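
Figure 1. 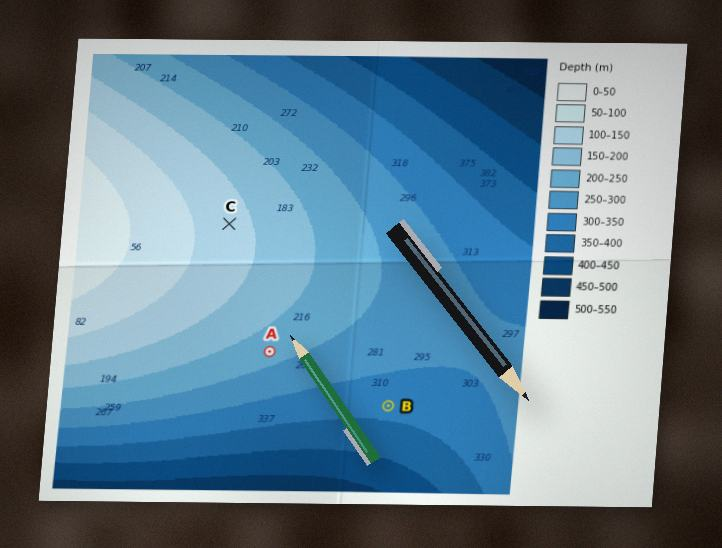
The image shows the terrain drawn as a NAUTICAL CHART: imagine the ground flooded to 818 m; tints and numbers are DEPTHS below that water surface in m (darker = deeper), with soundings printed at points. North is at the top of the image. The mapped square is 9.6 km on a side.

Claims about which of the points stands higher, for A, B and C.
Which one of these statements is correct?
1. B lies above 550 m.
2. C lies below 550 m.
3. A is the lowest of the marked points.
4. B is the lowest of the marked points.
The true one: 4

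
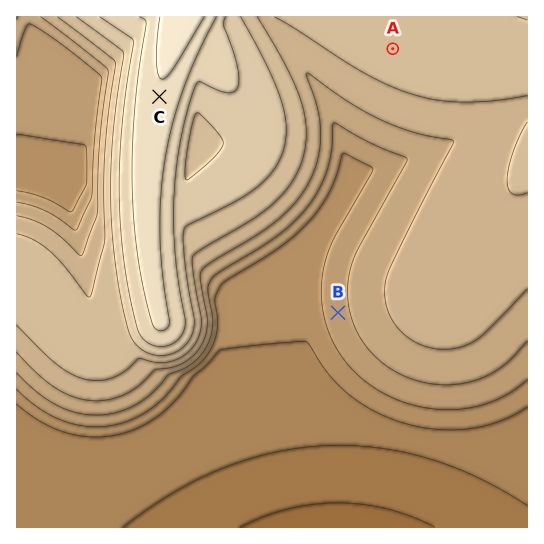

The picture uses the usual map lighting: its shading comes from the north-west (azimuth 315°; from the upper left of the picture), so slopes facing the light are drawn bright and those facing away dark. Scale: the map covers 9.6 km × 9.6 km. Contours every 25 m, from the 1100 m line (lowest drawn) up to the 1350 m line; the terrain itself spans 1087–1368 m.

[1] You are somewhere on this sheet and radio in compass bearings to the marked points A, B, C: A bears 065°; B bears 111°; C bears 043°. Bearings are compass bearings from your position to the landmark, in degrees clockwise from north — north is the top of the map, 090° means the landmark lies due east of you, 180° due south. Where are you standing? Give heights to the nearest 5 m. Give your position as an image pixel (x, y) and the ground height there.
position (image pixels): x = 58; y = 205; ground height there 1175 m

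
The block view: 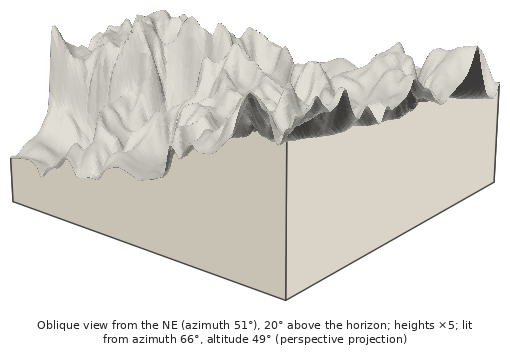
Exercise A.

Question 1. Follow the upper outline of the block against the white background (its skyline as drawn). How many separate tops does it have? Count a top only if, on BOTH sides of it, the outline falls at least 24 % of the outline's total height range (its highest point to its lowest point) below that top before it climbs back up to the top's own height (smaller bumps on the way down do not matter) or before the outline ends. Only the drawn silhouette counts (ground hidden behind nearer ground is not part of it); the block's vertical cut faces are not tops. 1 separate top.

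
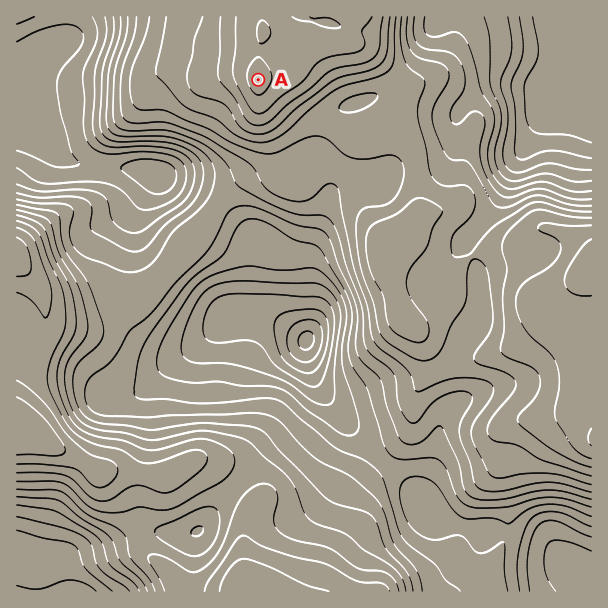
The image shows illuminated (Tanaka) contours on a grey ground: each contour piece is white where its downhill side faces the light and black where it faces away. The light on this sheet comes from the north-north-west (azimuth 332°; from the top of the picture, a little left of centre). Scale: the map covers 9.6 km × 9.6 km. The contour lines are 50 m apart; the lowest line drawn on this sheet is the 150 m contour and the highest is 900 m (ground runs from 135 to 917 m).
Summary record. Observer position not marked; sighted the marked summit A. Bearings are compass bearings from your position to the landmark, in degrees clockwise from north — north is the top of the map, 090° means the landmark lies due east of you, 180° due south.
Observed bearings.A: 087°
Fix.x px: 108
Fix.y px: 88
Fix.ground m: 500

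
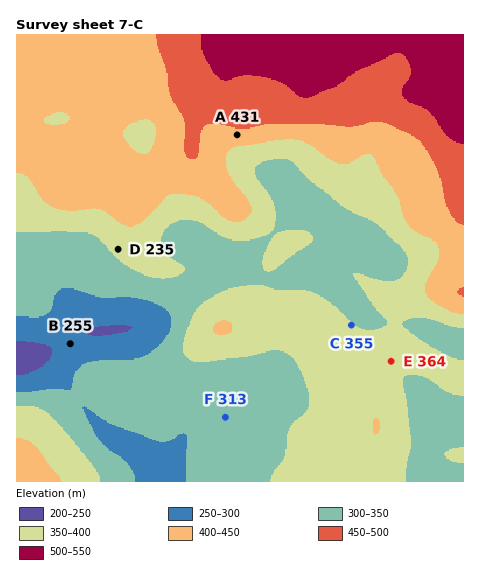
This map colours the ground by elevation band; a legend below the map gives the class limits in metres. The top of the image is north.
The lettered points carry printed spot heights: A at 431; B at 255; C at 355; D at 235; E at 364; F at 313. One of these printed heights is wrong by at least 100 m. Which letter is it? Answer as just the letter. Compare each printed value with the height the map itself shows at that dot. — D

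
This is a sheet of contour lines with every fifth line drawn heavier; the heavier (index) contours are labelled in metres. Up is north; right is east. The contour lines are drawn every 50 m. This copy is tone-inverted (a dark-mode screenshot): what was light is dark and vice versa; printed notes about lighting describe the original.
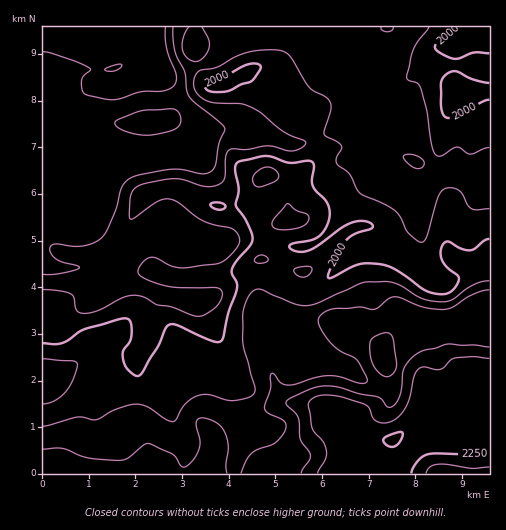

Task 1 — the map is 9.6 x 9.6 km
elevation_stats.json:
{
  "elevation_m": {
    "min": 1810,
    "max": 2320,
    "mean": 2010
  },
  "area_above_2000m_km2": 42.3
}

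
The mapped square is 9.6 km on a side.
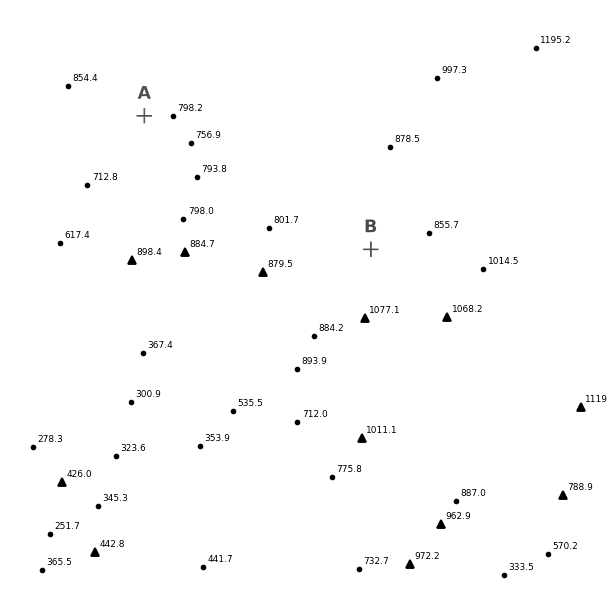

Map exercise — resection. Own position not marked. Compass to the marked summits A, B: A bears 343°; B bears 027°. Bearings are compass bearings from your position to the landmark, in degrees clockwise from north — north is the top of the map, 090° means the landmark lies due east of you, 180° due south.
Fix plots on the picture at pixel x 255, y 477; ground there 520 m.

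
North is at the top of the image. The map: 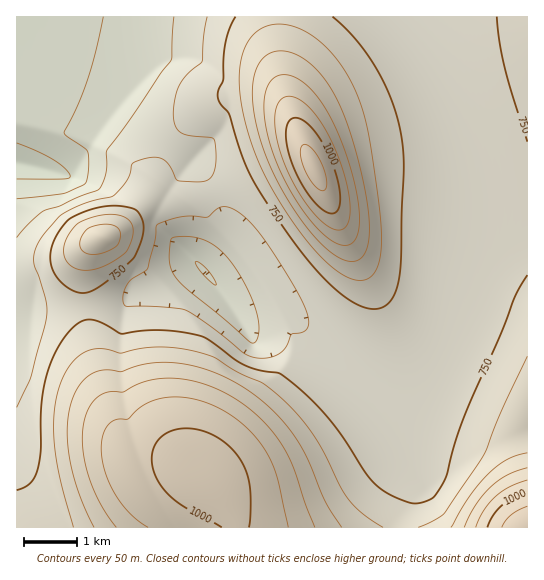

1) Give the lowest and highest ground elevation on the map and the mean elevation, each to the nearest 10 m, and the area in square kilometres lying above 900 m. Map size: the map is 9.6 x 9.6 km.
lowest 520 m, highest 1090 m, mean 770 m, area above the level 13.9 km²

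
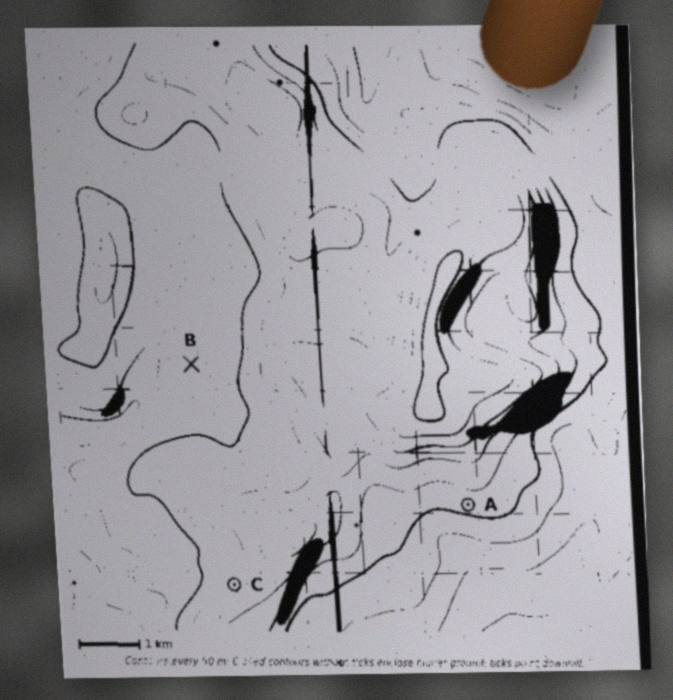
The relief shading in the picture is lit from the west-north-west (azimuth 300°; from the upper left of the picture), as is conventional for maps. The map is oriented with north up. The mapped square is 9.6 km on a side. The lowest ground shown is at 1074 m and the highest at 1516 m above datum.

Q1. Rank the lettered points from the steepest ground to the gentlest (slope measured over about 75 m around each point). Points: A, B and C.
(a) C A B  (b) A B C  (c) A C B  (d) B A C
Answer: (a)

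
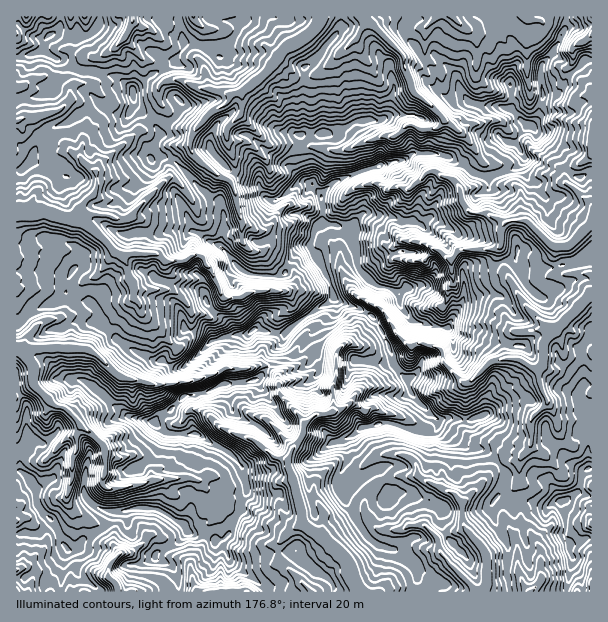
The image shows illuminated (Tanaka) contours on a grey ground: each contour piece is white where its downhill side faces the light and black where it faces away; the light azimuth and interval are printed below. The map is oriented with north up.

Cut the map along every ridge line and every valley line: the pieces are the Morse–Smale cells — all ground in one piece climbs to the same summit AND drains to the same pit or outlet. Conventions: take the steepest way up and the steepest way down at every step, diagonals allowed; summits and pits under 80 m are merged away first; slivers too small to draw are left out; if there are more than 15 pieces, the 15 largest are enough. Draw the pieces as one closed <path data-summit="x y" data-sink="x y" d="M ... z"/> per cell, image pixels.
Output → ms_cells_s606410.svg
<path data-summit="321 224" data-sink="24 212" d="M44 50l-28 9 1 266 13-12 27-12 9-9 12 8 14 4 6 10 4 10 26 24 27 13 9 0 12 7 6 0 33-28 33-6 9-6 12 4 15 2 18-15 33-21 6 4 30 12 3 4 14 26 8 22 11 13 11-8 4-12-8-18-2-20-9-10-5-17 9-6 18-4 8-8 1-12-5-5-7-6-14-1-24 2-19 22-5-6-4-9-2-34-33-4-7 7-4 16-14 6-12 22-30 2-9-4-25-26 4-16 0-12-4-17-7-2-12-9-27-28-10-5-13 2 1-10 8-14-3-7-23-21-1-17-19-14-37-6-12-9-8-1z"/><path data-summit="321 224" data-sink="320 17" d="M435 16l-257 1 4 18 0 13-6 9 0 5-23 11-20 16 1 18 23 21 3 7-8 14-1 10 13-2 10 5 27 28 12 9 7 2 4 17 0 12-4 16 20 24 14 6 30-2 12-22 14-6 4-16 8-8 0-28 11-12 9-4 39-14 23-4 9-6 27 0 27 14 11-9 0-4-8-12-56-51-10-23 1-8 14 0 5-5 2-27z"/><path data-summit="321 224" data-sink="359 591" d="M335 298l-33 21-18 16-2 9-8 6-3 6-1 10-10 12-12 4-24 2-17 8-22 4-17 16-9 3-5 7 13 11 28 0 32 18 14 14 6 21-6 24-12 23-7 7-7 1-11-6-18-3-9 10-16 8-5 5 3 5 9 4 6 5 4 10 1 13 234 0 2-2 1-21-2-6-18-13-15-3-14-10-23-39-6-13 0-6 10-20-4-19 9-4 7-8 29-6 25 10 14 1 8-4 2-9-26-25-4-15-12-14-8-22-14-26-3-4-30-12z"/><path data-summit="321 224" data-sink="591 294" d="M440 154l-27 0-9 6-23 4-48 18-11 12 0 28 4 2 28 3 2 34 4 9 5 6 15-18 4-4 9 0 8-2 21 1 12 11 0 9-9 11-18 4-9 8 2 9 8 12 6 5 12 2 4 5-8 22-1 14-3 6-10 9 0 4 8 17 23 21 0 3 25 20 21 5 15 14 6-4 12 0 12-14 10 6 5 0 13-15 0-15-18-39-2-14 4-4 2-6 0-17 10-12 6 9 6 16 15 1 11-3 0-128-4 1-19 20-12 1-11-6-15-17-7-4-11 0-9 3-19-11-14 0-7-6-4-17-4-7 10-12 0-3z"/><path data-summit="321 224" data-sink="23 351" d="M66 292l-9 9-27 12-14 13 0 127 4 2-1 15 11 9 6 10 2 18 16 15 8 21 6 7 9-2 9-10 18-9 9-18 13 0 8-3 24 2 24 13 9 11 13 1 11 6 7-1 7-7 11-20 2-13 5-8-6-27-14-14-26-15-6-3-28 0-13-11 5-7 9-3 17-16 22-4 17-8 24-2 12-4 10-12 1-10 3-6 8-6 2-9-15-3-12-4-9 6-24 3-12 5-27 25-9 1-12-7-9 0-36-19-17-18-4-10-6-10-14-4z"/><path data-summit="321 224" data-sink="482 591" d="M438 421l-2 8-8 4-14-1-25-10-29 6-7 8-9 4 4 19-8 15-2 11 29 52 14 10 15 3 18 13 2 6-2 23 68 0 5-10 0-22-5-12-19-24-1-21 20-20 17-19-14-14-18-4-8-4-13-14-5-1z"/><path data-summit="530 126" data-sink="320 17" d="M525 16l-88 0-11 13-2 27-5 5-15 1 0 7 10 23 44 38 17 19 3 10-10 9 9 7 14 1 25-8 7-7 0-6-7-12 6-11 14-12 4-7 2-12-1-35 12-13 7-14-14-7-6-12-12-1z"/><path data-summit="530 126" data-sink="591 294" d="M575 72l-9 6-9 16-12 0-3 2-6 24-14 12-6 11 7 12 0 6-7 7-25 8-14-1-10-7-11 14 4 7 2 11 6 11 17 1 19 11 9-3 11 0 7 4 15 17 11 6 12-1 23-22 0-18-27-24 1-12 18-8 8-7 0-65z"/><path data-summit="561 501" data-sink="591 294" d="M554 330l-10 12 0 17-2 6-4 4 0 5 3 15 17 33 0 15-13 15-5 0-10-6-12 14-12 0-7 5 7 11-7 21 11 5 14-3 19 7 6 0 3-2 14-4 12-9 4-15 7-8 0-36-5-24 8-3 0-51-11 2-15-1-6-16z"/><path data-summit="561 501" data-sink="482 591" d="M500 466l-3 0-15 17-20 20 1 21 19 24 5 12 0 22-5 9 47 0-5-4-6-15-2-30 0-8 3-4 8 0 7 7 7 14 0 30-11 10 36 1 6-37-2-4 0-9-5-6 0-20-3-13-5-1-8 4-6 0-19-7-14 3-10-4-1-4 7-17z"/><path data-summit="321 224" data-sink="117 588" d="M150 508l-37 3-9 18-18 9-9 10-9 2-6 16-1 25 116 1 1-13-4-10-6-5-9-4-3-5 5-5 16-8 9-8 1-4-5-7-15-9z"/><path data-summit="321 224" data-sink="132 20" d="M177 16l-76 0-3 10-9 10-26 1-9-5-8 6-3 12 8 6 14 5 12 9 37 6 18 14 21-17 23-11 0-5 6-9 0-13z"/><path data-summit="321 224" data-sink="17 591" d="M51 520l-12 14-23 0 1 58 44-1 1-25 5-18-5-5-4-13z"/><path data-summit="561 501" data-sink="24 212" d="M591 469l-4 0-4 4-5 18-9 8-7 2 3 15 0 20 5 6 0 9 2 4-5 37 25-1z"/><path data-summit="321 224" data-sink="24 212" d="M20 454l-4 1 0 78 23 1 11-12 0-3-12-12-2-18-6-10-11-9z"/>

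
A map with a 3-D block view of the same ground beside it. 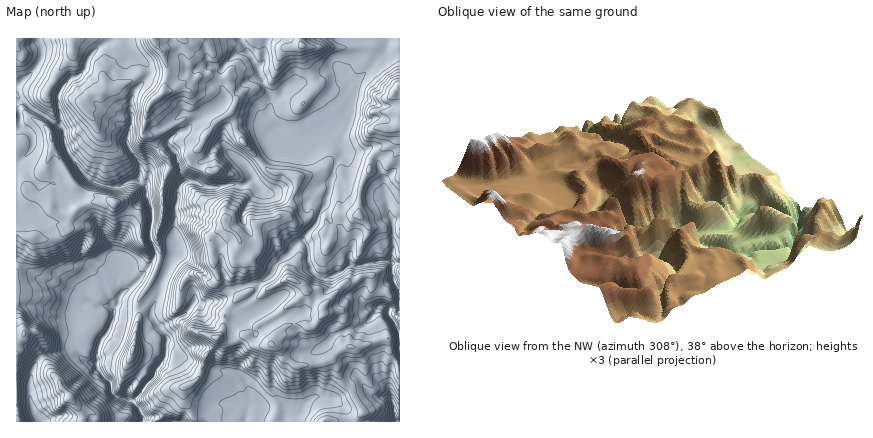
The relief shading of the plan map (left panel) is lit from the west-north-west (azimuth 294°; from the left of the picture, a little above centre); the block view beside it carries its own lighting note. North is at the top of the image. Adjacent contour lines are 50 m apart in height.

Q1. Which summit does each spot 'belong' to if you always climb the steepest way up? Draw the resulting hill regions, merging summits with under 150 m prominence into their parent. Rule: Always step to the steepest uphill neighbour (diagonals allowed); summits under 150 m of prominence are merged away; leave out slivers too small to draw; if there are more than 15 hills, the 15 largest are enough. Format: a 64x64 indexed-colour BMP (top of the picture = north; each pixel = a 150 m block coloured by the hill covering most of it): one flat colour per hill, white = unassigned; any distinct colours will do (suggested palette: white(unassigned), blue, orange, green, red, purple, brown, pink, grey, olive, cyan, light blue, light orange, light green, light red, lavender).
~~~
<image width="64" height="64" href="data:image/bmp;base64,Qk12CAAAAAAAAHYAAAAoAAAAQAAAAEAAAAABAAQAAAAAAAAIAAATCwAAEwsAABAAAAAAAAAA////ALR3HwAOf/8ALKAsACgn1gC9Z5QAS1aMAMJ34wB/f38AIr28AM++FwDox64AeLv/AIrfmACWmP8A1bDFAGZmd3d3d3d3d3dxERERERERERERERERERERERERERERZmd3d3d3d3d3d3ERERERERERERERERERERERERERERFmZ3d3d3d3d3d3EREREREREREREREREREREREREREREWZ3d3d3d3d3d3cREREREREREREVVRERERERERERERERZnd3d3d3d3eIiBERERERERERERVVURERERERERERERFmd3d3d3d3d4iIgRERERERERERFVVREREREREREREREWZ3d3d3d3d3iIiIERERERERERFVVVERERERERERERERZmd3d3d3d3iIiIiBEREREREREVVVVRERERERERERERFmZ3d3d3d3iIiIiIEREREREREVVVVVUREREREREREREWZnd3d3d3iIiIiIiBERERERERVVVVVRERERERERERERZmZ3d3dxEYiIiIiIgRERERERFVVVVVURERERERERERFmZmZndxERiIiIiIiBEREREREVVVVVVVVREREREREREWZmZmZmERGIiIiIiIERERERERVVVVVVVVVRERERERERZmZmZmYREYiIiIiIgRERERERVVVVVVVVVVURERERERFmZmZmZhERGIiIiIiBERERERFVVVVVVVVVVVEREREREWZmZmZmERERiIiIiBEREREREVVVVVVVVVVVVVURERERZmZmZmYRERGIiIiDMRERERERFVVVVVVVVVVVVVURERFmZmZmZhEREYiIiIMzMREREREVVVVVVVVVVVVVVVEREWZmZmZmYRERiIiIgzMzMREREVVVVVVVVVVVVVVVVRERZmZmZmZhESIhERETMzMxEREVVVVVVVVVVVVVVVURERFmZmZmZiIiIiERERMzMzMzM1VVVVVVVVVVVVVVVREREWZmZmYiIiIiIhERETMzMzMzNVVVVVVVVVVVVVVVERERZmZmIiIiIiIiIRERMzMzMzMzNVVVVVVVVVVVVVURERFmZiIiIiIiIiIiEREzMzMzMzMzMzVVVVVVVVVVVVEREWZiIiIiIiIiIiIhERMzMzMzMzMzM1VVVVVERVVVURERZiIiIiIiIiIiIiIREzMzMzMzMzMzNVVVVERERVUREREiIiIiIiIiIiIiIiERMzMzMzMzMzMzVVVUREREREERESIiIiIiIiIiIiIiIREzMzMzMzMzMzM1VVRERERERERBIiIiIiIiIiIiIiIhERMzMzMzMzMzMzNVVEREREREREEiIiIiIiIiIiIiIiEREzMzMzMzMzMzMzVEREREREREQSIiIiIiIiIiIiIiIREzMzMzMzMzMzMzM0RERERERERBIiIiIiIiIiIiIiIRETMzMzMzMzMzMzMzNEREREREREEiIiIiIiIiIiIiIiERMzMzMzMzMzMzMzMzREREREREQSIiIiIiIiIiIiIiIRETMzMzMzMzMzMzMzNERERERERBIiIiIiIiIiIiIiIhERMzMzMzMzMzMzMzMzREREREREQiIiIiIiIiIiIiIiEREzMzMzMzMzMzMzMzNERERERERCIiIiIiIiIiIiIiERETMzMzMzMzMzMzMzMzREREREREIiIiIiIiIiIiIiIRERMzMzMzMzMzMzMzMzNEREREREQiIiIiIiIiIiIiIhEREzMzMzMzMzMzMzMzM0RERERERCIiIiIiIiIhESIhERERMzEREREzMzMzMzMzREREREREIiIiIiIiERERERERERERERERERMzMzMzMzM0REREREQiIiIiIiEREREREREREREREREREzMzMzMzMxRERERERCIiIiIiERERERERERERERERERETMzMzMzMxFEREREREIiIiIiIRERERERERERERERERERETMzMzMxERREREREQiIiIiIREREREREREREREREREREREzMzMzERFERERERCIiIiIhERERERERERERERERERERERMREREREUREREREIiIiIhERERERERERERERERERERERERERERERREREREQiIiIiEREREREREREREREREREREREREREREURERERERCIiIiIRERERERERERERERERERERERERERERFEREREREIiIiIRERERERERERERERERERERERERERERERREREREQiIiIREREREREREREREREREREREREREREREREURERERCIiERERERERERERERERERERERERERERERERERREREREIhEREREREREREREREREREREREREREREREREREUREREQhERERERERERERERERERERERERERERERERERERRERERBEREREREREREREREREREREREREREZkRERERERFEREREERERERERERERERERERERERERERERmZEREREREUREREShERERERERERERERERERERERERERmZmRERERERRERERKoRERERERERERERERERERERERERGZmZmZkREREUREREqqEREREREREREREREREREREREREZmZmZmZkRkRFERESqqhEREREREREREREREREREREREZmZmZmZmZmZERRERKqqEREREREREREREREREREREREZmZmZmZmZmZmREUREqqoRERERERERERERERERERERERmZmZmZmZmZmZkRFESqqhERERERERERERERERERERERmZmZmZmZmZmZmRERRKqqERERERERERERERERERERERGZmZmZmZmZmZmZERFE"/>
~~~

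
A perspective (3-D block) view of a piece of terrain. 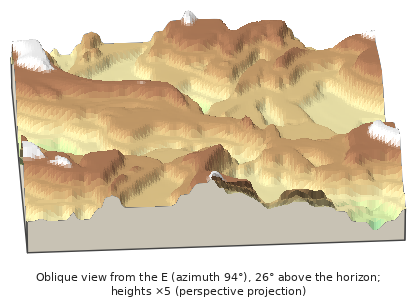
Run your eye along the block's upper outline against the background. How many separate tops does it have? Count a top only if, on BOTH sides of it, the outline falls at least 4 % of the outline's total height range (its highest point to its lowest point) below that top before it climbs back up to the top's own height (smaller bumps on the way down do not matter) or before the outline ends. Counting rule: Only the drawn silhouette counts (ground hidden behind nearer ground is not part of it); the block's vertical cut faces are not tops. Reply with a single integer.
5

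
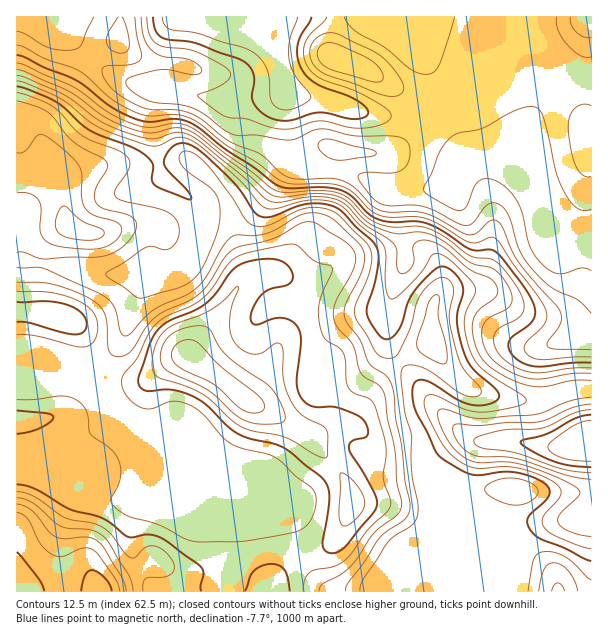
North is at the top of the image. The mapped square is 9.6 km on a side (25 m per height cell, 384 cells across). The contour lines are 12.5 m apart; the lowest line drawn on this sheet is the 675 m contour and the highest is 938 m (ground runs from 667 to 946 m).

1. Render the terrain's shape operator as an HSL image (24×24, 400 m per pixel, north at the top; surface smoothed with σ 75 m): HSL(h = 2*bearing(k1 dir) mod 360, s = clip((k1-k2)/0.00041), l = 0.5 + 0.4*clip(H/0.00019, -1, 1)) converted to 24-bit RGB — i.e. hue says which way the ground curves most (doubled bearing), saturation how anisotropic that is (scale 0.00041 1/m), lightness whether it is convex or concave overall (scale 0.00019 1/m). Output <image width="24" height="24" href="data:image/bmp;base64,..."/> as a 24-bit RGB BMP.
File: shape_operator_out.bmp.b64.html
<image width="24" height="24" href="data:image/bmp;base64,Qk32BgAAAAAAADYAAAAoAAAAGAAAABgAAAABABgAAAAAAMAGAAATCwAAEwsAAAAAAAAAAAAAhZmJa2KXVG+c2fDOq0XSeR9tVb1EXoCXZ3CEc32LmaKHu3ZqdS00pa0hKGAlVHx4f4CAf3+Af3+AgH9/VF1+T4aZ4+3QRDnCfqV4TWWihaPAy+KtPBForKnejaTTdlGugnWgc4CXl4iRsGCkyF/Q3rytWJl+JGVccX91f3+Af3+AgHx+fld9Pd2fq9ywcjyqlsmXN523Zr650IN/UyV3gbpThjpDc1tRgH5henxpgXtqgWiBe0yZ8rCouGNiQGdRGZNPaH6DgH9/cmmFi7h8Qc4kT1cdXzkm38fVgD6UX0cqhE4ceG9JemVLf2NagH51foB1eX9wcH1renJnPj9f3Lyc4cHmpqriU5TbRECAf2RcgklOvZJDzr5PLIpyTIqDkk8MciUmg0dftrRxW5aMcGaAjIF8dYV6fH98gH9+e2Z1g0xRRGJHhul2uaN0u6xdRyl1ZjyWl9jumKr/0dz6z9j8yMP/i4X/foFafYB5WXWYtsqyfVKha2qGfouJkXaOi19kfl1AYU47f2RUfc2VXcxkkDxDutaPPCRsVeyhKdGSGWoroscYdFUGLhoFPC4HXbN3TZVSTZ5be5pRf1Jqg31od4Bud1ZpiyhCr102UqdycOLQm9XWnlSihcGTlMaBOz24U9JOMAMHMiwBMy0AY0oAK1AILV0fnInXuJfXkoy8e1SNhkNerq1RZmBCRyAomUJN0fDktujsWNXNcEqLoHitwaORrIRkSJFSMwAXnBkujde+gKbmtr7s4JbmcR2bbW82foc/lmBJgUaHjGO/2HeghS1cRqa0pP3km9/Ps3Vvdk1HU0Jji7NNZKp7yoWVZRhReRmOz/zxzu39jK34d3P327//1sz/gH94f3BhhXNFPqZpJ2Gs7E7e2Mfrx/PxdsyzfVF9t1BbpnBnRWCEv8udO5t+siiVzhq+kOW1dfiNP3FGVWEsHz0XPYkrprtHb1wzh188g895TtSICik/R3LF6eLm0aOoi25YRVFjqHePvo6dT5ehi8iLeVenIBhfz3vB4vHOk6xYSSYuZjsfUWciI10SRl0agYvux9r02ejyqHzOHzl2CY5fbL9q63HB6niUS3RXQoRFrHdQrptie5oxVU4xHShMtFlX+eaciDo3cDdsf7SmldDeVmvTVlegZHiyf7lun2ZJmi9Mi0x7PXpEHVgVJU48+I6f0IadVWt9daJlqXh0v4BtSY5qD2mAMm689tnVoIbdfHzhxvHsVYHSbiyPoGeQaWAmc1YORC0JbGwVT3o3eH1jZItQET07dMBU68XcuZncjZC2gGCl06u0pMXEG0lyEzo2x/eGc6ziuG7avMh3UBpGYTxWnqFue0Oay12hkIjVtsvoUL7KSHiGlKmFJlh1KrAwQcc1uWHD2XagZn+Trt+8z9n2cTH/dJj4z/zkYBOT3SAQzmgrVClZeGVlmp1cQEdyjb6UiuW5aZHTzoHkcl3MmaGzTTOBfblQMNowEXCC2Ljx3tf01fbiIXqZQBZprdxdtk4SLAcczrpWz19lY0CBiG6GnYNwTGd9dcBbvsRXRlEoTmUpeIBOhD4/cC5BiOuOm+XJBay4Bb+L5cOB/3xeMwARKh4JY2kGaEAeUUVoesJZr0tRfViCh1+ErZByY1yxnLugqoS0onbAdI23RmCgpi6oz/rozP/1gE/VYxooLCUHMysARysAdRUXZLF2a6iIYX6DZoWDgZtjhV1hd26AfVmJua+QYH17i8N/a6S2hqnWq7TqVTn/ztv8zv3igxeDUwUkyzeke0rRj43iyNr0paPytJvaqneueGmIa3xxeIRnd4B4cGV/bWOEtLuSe6q2pdu5YMK/T7KXVYFkLD5qmeiE8kICLgUZepxPSJ53Q0GOoM2CjVo7Wigal08dq3pRkm2VjnCUkoF4Z3xkW2J1a4+VorOQweXtpazXslyZcVhJV0EqNjoTPDUAUyMAZlQojak7U2U6RkQmZUMCMRcCYU8UVeE6WruNaGqCeG2DoH6Kk3uFXoaCWpaAmaR3yLhNbS4rmzAkdREQZTQUhZAsN07CldfejKbbnLHJYkKfdw983Eprkc7izvn8qujtV0C0plmgcHeGeYOOpIqegoObYHuDm5ZbsIAzYTM2ijZHyT+qyerRQeD/cpTmk47Pmk6grFBcfy6BGA6v2u3x1vH1ga3JnEFsZTlgjGaAnoKAa4l8f5OHmX6YjkmEtIlUj2c8clBfan2EZYKY9ve7JmdEIy4YfVwmd1I9gGZUYmV/JXd3suAYx6IfY0wyekNGaWt9YnF8n5GDhpaHbod8fV+BkEWw0bu8"/>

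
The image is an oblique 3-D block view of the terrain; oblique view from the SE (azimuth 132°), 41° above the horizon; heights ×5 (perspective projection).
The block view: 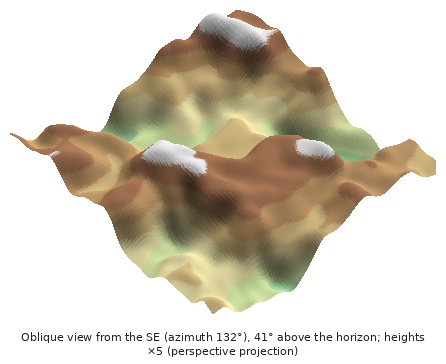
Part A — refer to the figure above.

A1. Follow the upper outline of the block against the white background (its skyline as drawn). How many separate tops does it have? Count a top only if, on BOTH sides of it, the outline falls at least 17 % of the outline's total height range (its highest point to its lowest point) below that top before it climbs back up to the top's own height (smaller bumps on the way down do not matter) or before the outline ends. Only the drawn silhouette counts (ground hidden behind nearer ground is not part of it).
1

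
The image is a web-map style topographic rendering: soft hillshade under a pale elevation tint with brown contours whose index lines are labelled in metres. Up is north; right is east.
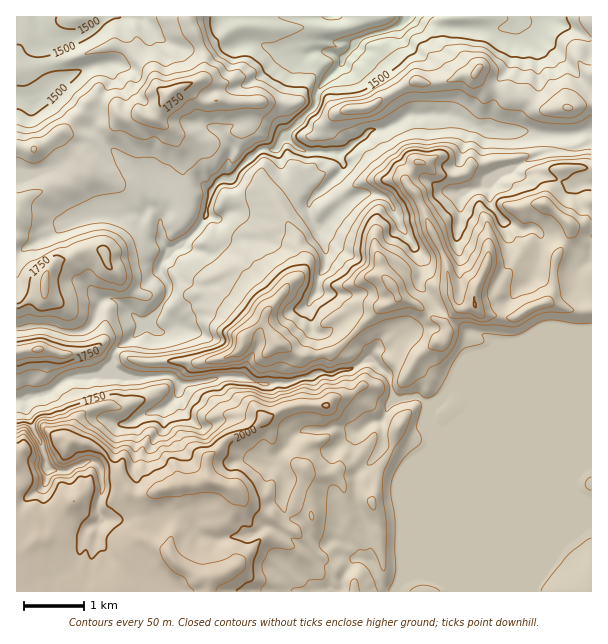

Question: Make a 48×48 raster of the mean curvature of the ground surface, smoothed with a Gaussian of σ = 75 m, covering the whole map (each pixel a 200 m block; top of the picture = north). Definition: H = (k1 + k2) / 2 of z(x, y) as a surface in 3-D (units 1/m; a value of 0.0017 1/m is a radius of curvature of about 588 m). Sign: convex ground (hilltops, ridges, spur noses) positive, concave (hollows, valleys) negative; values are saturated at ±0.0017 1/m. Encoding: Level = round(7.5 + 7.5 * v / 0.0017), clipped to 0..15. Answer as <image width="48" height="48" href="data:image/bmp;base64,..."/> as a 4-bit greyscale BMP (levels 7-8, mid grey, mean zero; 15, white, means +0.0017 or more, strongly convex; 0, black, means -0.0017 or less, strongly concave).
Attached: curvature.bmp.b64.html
<image width="48" height="48" href="data:image/bmp;base64,Qk32BAAAAAAAAHYAAAAoAAAAMAAAADAAAAABAAQAAAAAAIAEAAATCwAAEwsAABAAAAAAAAAAAAAAABEREQAiIiIAMzMzAERERABVVVUAZmZmAHd3dwCIiIgAmZmZAKqqqgC7u7sAzMzMAN3d3QDu7u4A////AHd4h4iId3V4hVZnZ2ZnqGV4h3eIh3eIiId3d3iHd2iZq6l2d4iWp5Z3d3eId3d3eHeHd3d4dpuHeMlVaIiGZbZ3d3d3eHd3eIh3d3eId7dneJqGiYd3d7V3d3iHh3d3eHiYh3iIh5h2ZVWpiXdnh7V3d4h4d3d3d3h4h1aHh3h3mXdXiIhnd7V3d3iId3d3d4mIiVV3dmd3eIl5Z6hoabV3d3h3d3d3d3iJu1iYiGdmZ5p2aZdpbJR3d3d3d3d3d5Ucq4OpjLqYitpnaIZpapR3d4d3d3d3eKwJbZTHaJqaubdoaKiYaJV3d3d3d3eHeLgEABfXh4ppg1VmeriaZqZnd3d3d3h3d9sO556qdbd92FZmeYVYh4lnd3d3d4eHd/Mf7/hIlWm2rYdZV5p2eWpnd3d3d3d3d8H/yGQjeztwObuYVUV1V2yld3d3d3d3dyW3qkNkJUY6l1jsdmiGdjrWeHd4iIiIiDQ0a+7dlSV5qY3K/t/neVSIZ4d3d3d3d1MkZWm6zcJqqc1Ue4n7mZNUhnd3d3d3d4iSNEMxFIEQAgAAAAZZzqXYlnd3d3d3d2R2M0RGdkfcYxXIqTAAOBbJd2d3d3d3d8qv/KVv///v/+XZfezaYYh8eUZ3d3d3eN/7rP4kQzREI/ls2Yi7hWdnvoV3d3d3dxRBEW2EVVUySft7lkRZp2dke7JERVZ3d0Illzp2ZoZndnu4V1uGmmVFmWKZrXM1Zrm6uUlzhnl3dVfsIimoasl7g8z4efyrqonZmENWq0mIh1atyBRWVozIR6jUZHvXZ1nXZVfJakiId2ZY/GS7p65zapfkdlWXaGnYZnvqdFmImHdWv6Bnvdl2TJXKWHWXaGfMmHumZkmXeIh2aNNWJ9ikLnOfWHWpZlRqu7y3eURnd3d2aaNVXchgbySPV5aKd5VEabyWh2c5qHdmi3NnfpUU/QWeR4ZXlqdlRFZWh3yCh4d4mlRmfdQZ+SWeBFVa6KdmZmZndmnDVnd4p1lla8A852S5O6ishph3d3d4d3i2bJiKh0mVRlB/dUXD3c/kWXmZmHiIeHinG5mZeHSKYkb+UjNTVVeFV2Z4iJmHd3iHUCy4eJhHrP3kWrtkVnd4d2ZmeJd2d3eItzT5i7uTd3u+51q6hnnf3Y2GeHZndnh3l6AxpBIUh2bOz5iZzKZURq2ph3Z3homIl6uDFsqWNnV2SIZkREVlZXWdpmiIiKl2ZonGFcuGUTRmVVVVVUQzNGNYuWe6u4REVlaGoDvKmGRFZmZ2dnqqpXZUi3i4iLhpu7vpzxbf/8ZVVmaHmYq96XdlariGevyGiHrZjHOVR+2HdlaImZaKloh2VbhXXYztqYV2VqFXRGnf3LrGeZWJdpiHZERVakVbt7t1ZookllWbZ5r7eIaHaoeJu4ZYh1ZahFhmd3liiXZ2eHnbZnVmp4d2aKuohmVrU0VWd3Z1KrlpmJmGRWZot4h3ZViYhmi7OIeJiImqUBN5hkRFZ3d3ZoeImXZnV5nINoiHeIh5zNcGu6mYh3dmiw=="/>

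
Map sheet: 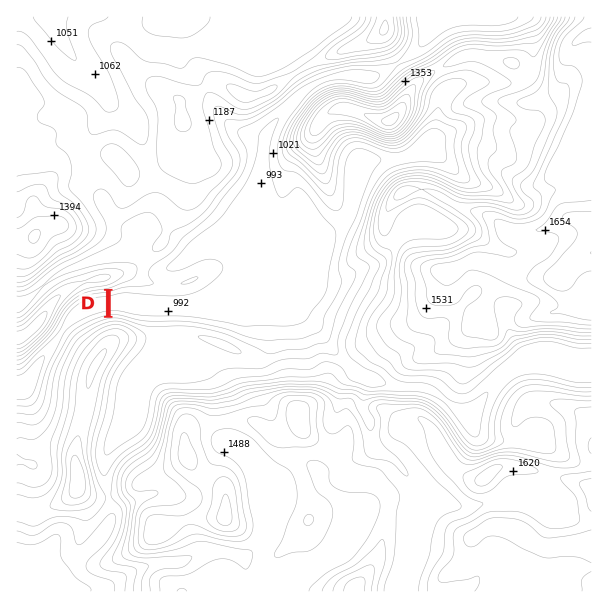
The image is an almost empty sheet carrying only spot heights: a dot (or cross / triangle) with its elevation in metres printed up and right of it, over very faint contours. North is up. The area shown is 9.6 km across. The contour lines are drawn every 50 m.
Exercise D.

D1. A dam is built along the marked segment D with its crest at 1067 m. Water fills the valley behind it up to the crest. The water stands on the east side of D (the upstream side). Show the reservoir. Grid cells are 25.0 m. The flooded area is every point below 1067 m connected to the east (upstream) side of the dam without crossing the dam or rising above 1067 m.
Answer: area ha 915.4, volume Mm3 517.42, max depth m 75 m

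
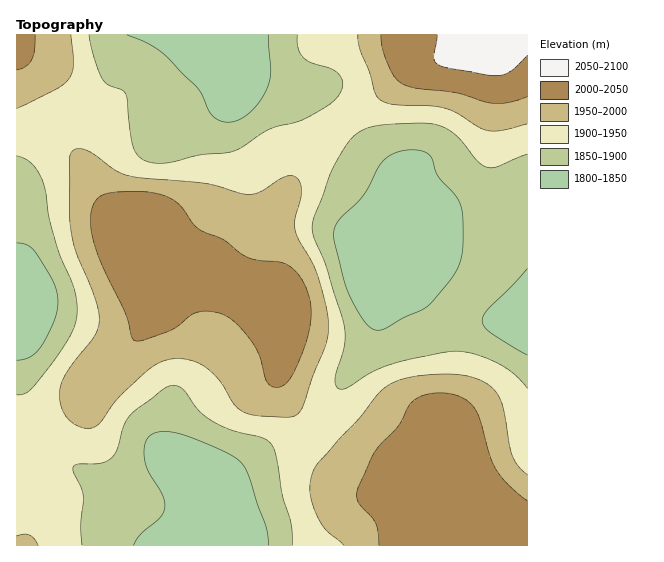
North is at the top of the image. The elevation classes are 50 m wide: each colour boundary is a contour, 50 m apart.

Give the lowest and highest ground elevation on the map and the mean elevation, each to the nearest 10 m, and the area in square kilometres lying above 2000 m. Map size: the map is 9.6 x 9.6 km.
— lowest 1810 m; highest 2070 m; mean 1930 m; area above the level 17.5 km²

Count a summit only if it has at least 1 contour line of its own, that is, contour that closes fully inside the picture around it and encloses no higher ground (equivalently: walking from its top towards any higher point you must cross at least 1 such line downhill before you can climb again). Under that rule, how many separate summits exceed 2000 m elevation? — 1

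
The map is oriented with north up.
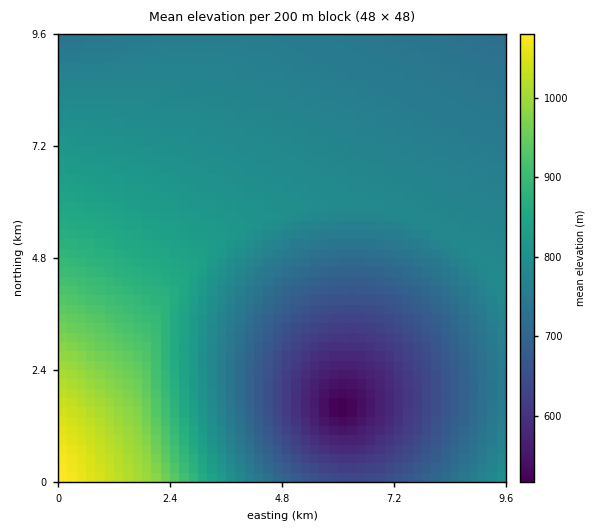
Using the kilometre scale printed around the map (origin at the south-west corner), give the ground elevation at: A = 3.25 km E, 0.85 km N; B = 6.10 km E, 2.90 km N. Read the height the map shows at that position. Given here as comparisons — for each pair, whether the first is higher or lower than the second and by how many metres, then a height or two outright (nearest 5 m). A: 225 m higher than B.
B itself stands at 590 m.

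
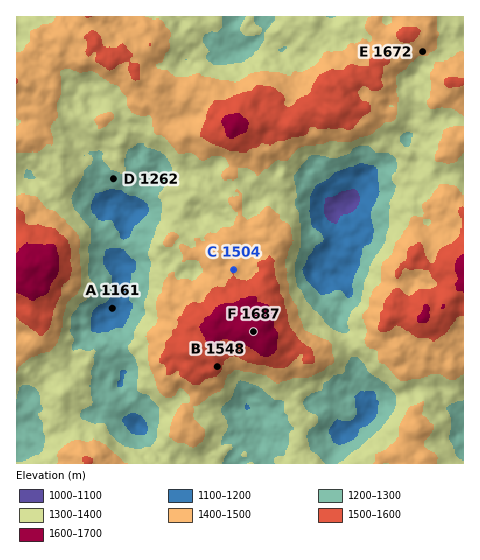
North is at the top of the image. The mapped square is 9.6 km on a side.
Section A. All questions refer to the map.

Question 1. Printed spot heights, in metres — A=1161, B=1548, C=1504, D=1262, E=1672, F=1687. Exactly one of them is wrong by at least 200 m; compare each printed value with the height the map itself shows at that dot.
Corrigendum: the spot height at E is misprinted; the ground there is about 1422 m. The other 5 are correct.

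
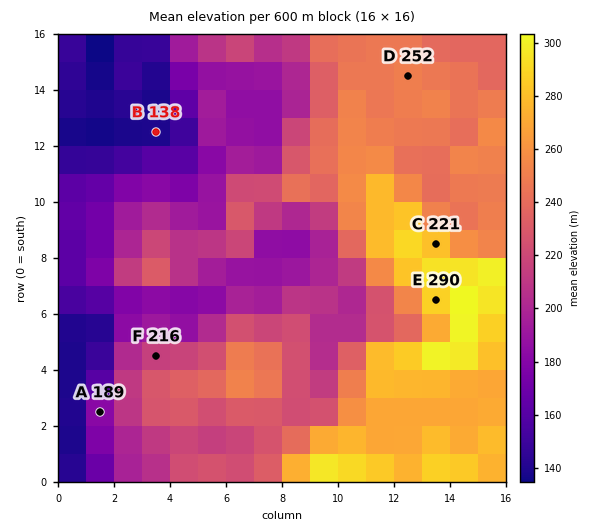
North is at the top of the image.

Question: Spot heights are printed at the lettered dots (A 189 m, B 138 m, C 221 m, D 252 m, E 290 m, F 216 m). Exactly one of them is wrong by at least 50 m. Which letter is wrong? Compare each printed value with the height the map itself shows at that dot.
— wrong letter C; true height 283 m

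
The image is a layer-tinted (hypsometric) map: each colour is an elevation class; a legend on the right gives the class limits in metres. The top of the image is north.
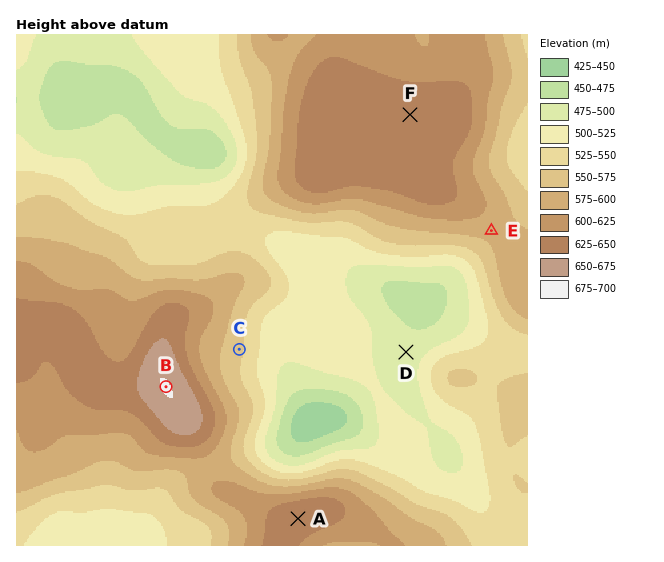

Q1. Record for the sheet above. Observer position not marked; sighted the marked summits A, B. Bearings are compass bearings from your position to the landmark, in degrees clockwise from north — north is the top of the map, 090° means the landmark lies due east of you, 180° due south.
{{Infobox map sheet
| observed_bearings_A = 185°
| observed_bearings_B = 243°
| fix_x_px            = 316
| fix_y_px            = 310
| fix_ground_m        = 505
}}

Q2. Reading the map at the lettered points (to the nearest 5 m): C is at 555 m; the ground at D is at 485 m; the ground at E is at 585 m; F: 645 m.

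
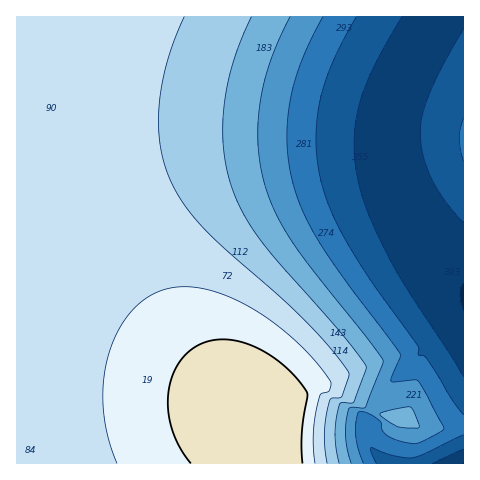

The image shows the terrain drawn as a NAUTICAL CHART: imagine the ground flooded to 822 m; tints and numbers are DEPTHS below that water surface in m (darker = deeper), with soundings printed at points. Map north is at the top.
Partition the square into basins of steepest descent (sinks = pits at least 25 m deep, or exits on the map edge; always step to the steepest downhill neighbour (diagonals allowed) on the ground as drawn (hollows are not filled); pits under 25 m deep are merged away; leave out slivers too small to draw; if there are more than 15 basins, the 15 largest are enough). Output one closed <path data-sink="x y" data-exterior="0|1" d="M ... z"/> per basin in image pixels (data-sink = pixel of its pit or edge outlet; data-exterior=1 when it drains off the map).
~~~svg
<path data-sink="463 297" data-exterior="1" d="M463 16l-447 1 1 447 241 0 1-20-5-26 13 2 27-6 84 12 4 0 9-8 7 4 14 1 13 5 39-1z"/><path data-sink="463 463" data-exterior="1" d="M304 414l-37 6-13-2 4 13 1 33 205-1-1-35-38 0-13-5-14-1-7-4-9 8-4 0z"/>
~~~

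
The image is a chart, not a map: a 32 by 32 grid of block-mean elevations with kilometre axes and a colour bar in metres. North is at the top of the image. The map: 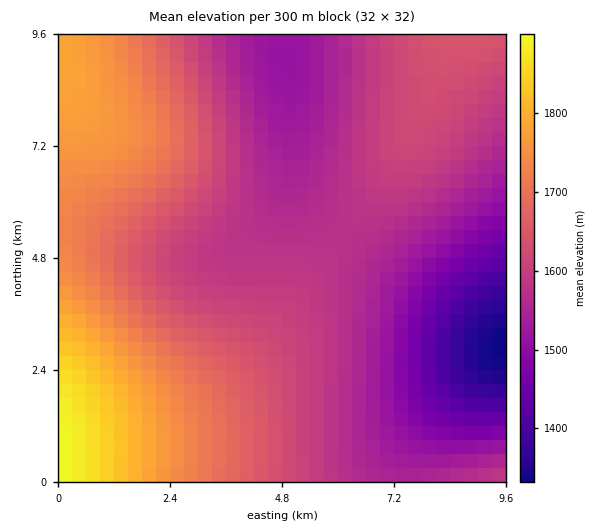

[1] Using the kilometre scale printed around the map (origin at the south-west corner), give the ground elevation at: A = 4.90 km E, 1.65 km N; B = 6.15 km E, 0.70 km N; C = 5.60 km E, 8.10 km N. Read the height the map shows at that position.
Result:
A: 1625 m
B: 1565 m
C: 1535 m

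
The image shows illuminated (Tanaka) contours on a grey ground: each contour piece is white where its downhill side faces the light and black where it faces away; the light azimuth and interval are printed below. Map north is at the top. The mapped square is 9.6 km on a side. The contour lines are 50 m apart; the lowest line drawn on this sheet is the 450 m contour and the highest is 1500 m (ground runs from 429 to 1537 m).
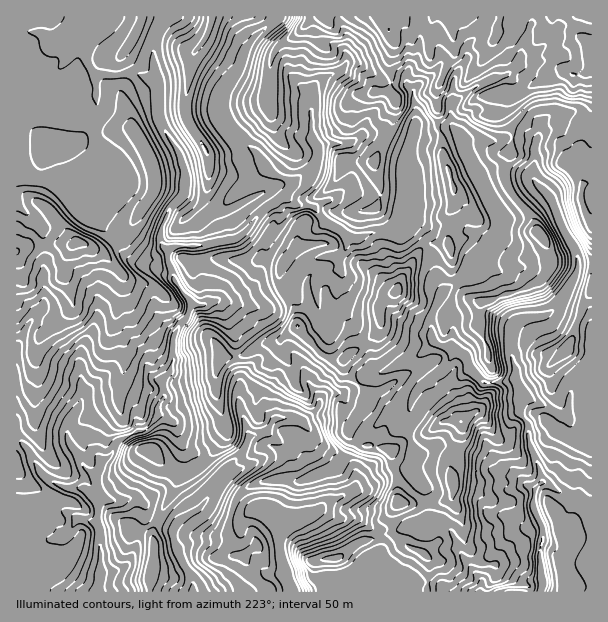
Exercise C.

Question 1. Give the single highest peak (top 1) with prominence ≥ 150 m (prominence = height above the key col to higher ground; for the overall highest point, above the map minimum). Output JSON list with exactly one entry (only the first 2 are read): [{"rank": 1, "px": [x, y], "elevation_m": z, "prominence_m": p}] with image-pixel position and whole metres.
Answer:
[{"rank": 1, "px": [396, 291], "elevation_m": 1368, "prominence_m": 222}]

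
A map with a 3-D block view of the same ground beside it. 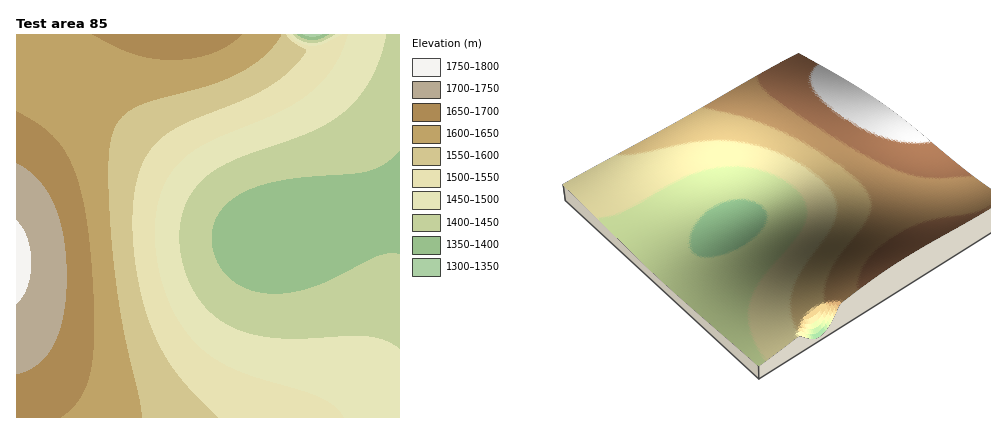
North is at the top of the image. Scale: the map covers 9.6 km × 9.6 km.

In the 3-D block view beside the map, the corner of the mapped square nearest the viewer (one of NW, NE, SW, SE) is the NE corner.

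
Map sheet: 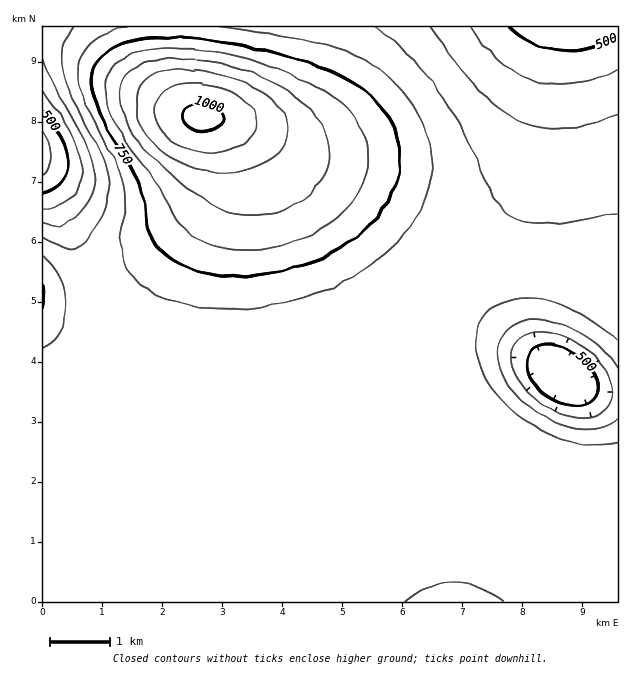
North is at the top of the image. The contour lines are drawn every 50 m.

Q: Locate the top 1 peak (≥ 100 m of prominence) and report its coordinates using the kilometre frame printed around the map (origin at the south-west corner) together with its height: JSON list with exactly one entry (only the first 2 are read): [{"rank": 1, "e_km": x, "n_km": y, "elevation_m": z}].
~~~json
[{"rank": 1, "e_km": 2.66, "n_km": 8.09, "elevation_m": 1011}]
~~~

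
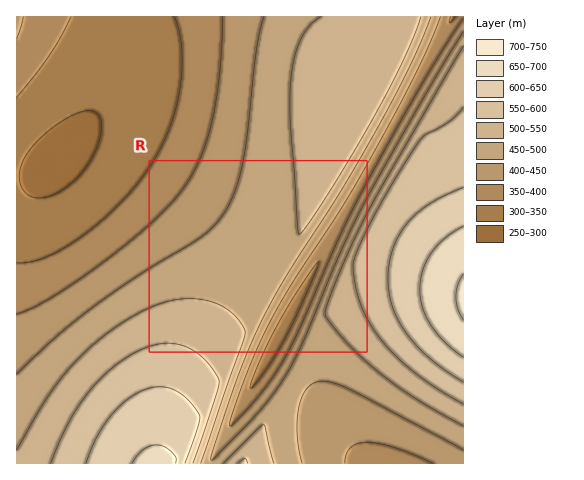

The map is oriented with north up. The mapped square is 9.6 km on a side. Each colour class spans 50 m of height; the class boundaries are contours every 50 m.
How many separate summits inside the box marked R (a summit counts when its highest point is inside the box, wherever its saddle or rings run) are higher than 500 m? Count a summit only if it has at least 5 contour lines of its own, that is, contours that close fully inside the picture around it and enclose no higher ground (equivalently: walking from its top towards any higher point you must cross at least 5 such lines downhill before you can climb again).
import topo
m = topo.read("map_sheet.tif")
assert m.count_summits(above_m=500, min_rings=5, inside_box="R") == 0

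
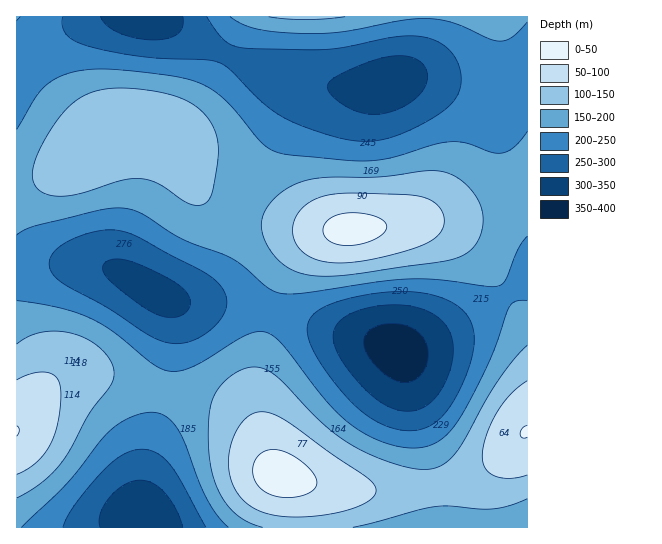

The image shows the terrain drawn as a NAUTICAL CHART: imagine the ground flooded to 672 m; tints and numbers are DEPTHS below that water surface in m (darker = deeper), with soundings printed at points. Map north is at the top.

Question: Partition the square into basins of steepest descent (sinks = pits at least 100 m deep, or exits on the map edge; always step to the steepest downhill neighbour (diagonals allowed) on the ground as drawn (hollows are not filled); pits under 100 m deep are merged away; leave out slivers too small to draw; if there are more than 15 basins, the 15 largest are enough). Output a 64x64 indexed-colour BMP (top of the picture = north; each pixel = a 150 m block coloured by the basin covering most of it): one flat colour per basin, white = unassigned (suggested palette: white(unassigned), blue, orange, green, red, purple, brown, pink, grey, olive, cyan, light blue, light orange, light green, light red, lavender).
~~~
<image width="64" height="64" href="data:image/bmp;base64,Qk12CAAAAAAAAHYAAAAoAAAAQAAAAEAAAAABAAQAAAAAAAAIAAATCwAAEwsAABAAAAAAAAAA////ALR3HwAOf/8ALKAsACgn1gC9Z5QAS1aMAMJ34wB/f38AIr28AM++FwDox64AeLv/AIrfmACWmP8A1bDFAERERERERERERERERERERERERCIiIiIiIiIiIiIiIiIiREREREREREREREREREREREREIiIiIiIiIiIiIiIiIiJEREREREREREREREREREREREQiIiIiIiIiIiIiIiIiIkRERERERERERERERERERERERCIiIiIiIiIiIiIiIiIiRERERERERERERERERERERERCIiIiIiIiIiIiIiIiIiJEREREREREREREREREREREREIiIiIiIiIiIiIiIiIiIkRERERERERERERERERERERCIiIiIiIiIiIiIiIiIiIiRERERERERERERERERERERCIiIiIiIiIiIiIiIiIiIiJEREREREREREREREREREREIiIiIiIiIiIiIiIiIiIiIkREREREREREREREREREREIiIiIiIiIiIiIiIiIiIiIiREREREREREREREREREREQiIiIiIiIiIiIiIiIiIiIiJEREREREREREREREREREQyIiIiIiIiIiIiIiIiIiIiIkREREREREREREREREREQzIiIiIiIiIiIiIiIiIiIiIiNERERERERERERERERERDIiIiIiIiIiIiIiIiIiIiIiI0REREREREREREREREQzMiIiIiIiIiIiIiIiIiIiIiIjNEREREREREREREREMzMyIiIiIiIiIiIiIiIiIiIiIiMzREREREREREREMzMzMzIiIiIiIiIiIiIiIiIiIiIiIzM0REREREREMzMzMzMzMiIiIiIiIiIiIiIiIiIiIiIjMzNEREREMzMzMzMzMzMyIiIiIiIiIiIiIiIiIiIiIiMzMzMzMzMzMzMzMzMzMzIiIiIiIiIiIiIiIiIiIiIiIzMzMzMzMzMzMzMzMzMzMiIiIiIiIiIiIiIiIiIiIiIjMzMzMzMzMzMzMzMzMzMyIiIiIiIiIiIiIiIiIiIiIiMzMzMzMzMzMzMzMzMzMzMiIiIiIiIiIiIiIiIiIiIiIzMzMzMzMzMzMzMzMzMzMyIiIiIiIiIiIiIiIiIiIiIjMzMzMzMzMzMzMzMzMzMzIiIiIiIiIiIiIiIiIiIiIiMzMzMzMzMzMzMzMzMzMzMiIiIiIiIiIiIiIiIiIiIiIzMzMzMzMzMzMzMzMzMzMzIiIiIiIiIiIiIiIiIiIiIjMzMzMzMzMzMzMzMzMzMzMiIiIiIiIiIiIiIiIiIiIiMzMzMzMzMzMzMzMzMzMzMyIiIiIiIiIiIiIiIiIiIiIzMzMzMzMzMzMzMzMzMzMzIiIiIiIiIiIiIiIiIiIiIjMzMzMzMzMzMzMzMzMzMzMyIiIiIiIiIiIiIiIiIiIiMzMzMzMzMzMzMzMzMzMzMzIiIiIiIiIiIiIiIiIiIiIzMzMzMzMzMzMzMzMzMzMzMyIiIiIiIiIiIiIiIiIiIjMzMzMzMzMzMzMzMzMzMzMzMiIiIiIiIiIiIiIiIiIiMzMzMzMzMzMzMzMzMzMzMzMyIiIiIiIiIiIiIiIiIiIzMzMzMzMzMzMzMzMzMzMzMzMyIiIiIiIiIiIiIiIiIjMzMzMzMzMzMzMzMzMzMzMzMzMiIiIiIiIiIiIiIiIiMzMzMzMzMzMzMzMzMzMzMzMzMRERESIiIiIiIiIiIiIzMzMzMzMzMzMzMzMzMzMzEREREREREREREiIiIiIiIjMzMzMzMzMzMzMzMzMzERERERERERERERERERESIiIiMzMzMzMzMzMzMzMzMRERERERERERERERERERERERIiIzMzMzMzMzMzMzMzMREREREREREREREREREREREREREjMzMzMzMzMzMzMzMRERERERERERERERERERERERERERERMzMzMzMzMzMzMRERERERERERERERERERERERERERERERMzMzMzMzMzMxERERERERERERERERERERERERERERERERMzMzMzMzMxERERERERERERERERERERERERERERERERETMzMzMzMzEREREREREREREREREREREREREREREREREREzMzMzMzERERERERERERERERERERERERERERERERERERMzMzMzMRERERERERERERERERERERERERERERERERERERMzMzMRERERERERERERERERERERERERERERERERERERERERERERERERERERERERERERERERERERERERERERERERERERERERERERERERERERERERERERERERERERERERERERERERERERERERERERERERERERERERERERERERERERERERERERERERERERERERERERERERERERERERERERERERERERERERERERERERERERERERERERERERERERERERERERERERERERERERERERERERERERERERERERERERERERERERERERERERERERERERERERERERERERERERERERERERERERERERERERERERERERERERERERERERERERERERERERERERERERERERERERERERERERERERERERERERERERERERERERERERERERERERERERERERERERERERERERERERERERERERERERERERERERERERERERERERERERERERERERERERERERERERERERERERERERERERERERERERERERERERERERERERERERERERERERERERERERERERERERERERERERERERERERERERERERERERERERERERER"/>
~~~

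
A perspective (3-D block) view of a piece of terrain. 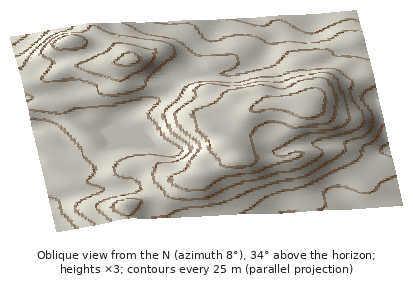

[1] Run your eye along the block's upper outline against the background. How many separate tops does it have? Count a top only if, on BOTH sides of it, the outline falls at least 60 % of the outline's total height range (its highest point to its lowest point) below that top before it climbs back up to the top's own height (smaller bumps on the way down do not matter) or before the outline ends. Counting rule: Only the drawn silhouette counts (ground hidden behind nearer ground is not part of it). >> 0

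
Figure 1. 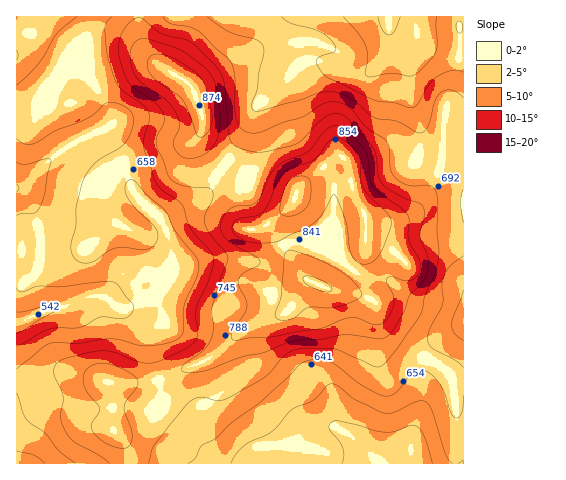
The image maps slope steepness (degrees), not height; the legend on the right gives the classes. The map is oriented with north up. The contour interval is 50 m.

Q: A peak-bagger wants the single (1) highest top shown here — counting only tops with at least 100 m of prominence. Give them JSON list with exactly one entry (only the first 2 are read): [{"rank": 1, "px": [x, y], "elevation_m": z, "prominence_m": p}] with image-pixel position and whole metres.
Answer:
[{"rank": 1, "px": [295, 196], "elevation_m": 926, "prominence_m": 436}]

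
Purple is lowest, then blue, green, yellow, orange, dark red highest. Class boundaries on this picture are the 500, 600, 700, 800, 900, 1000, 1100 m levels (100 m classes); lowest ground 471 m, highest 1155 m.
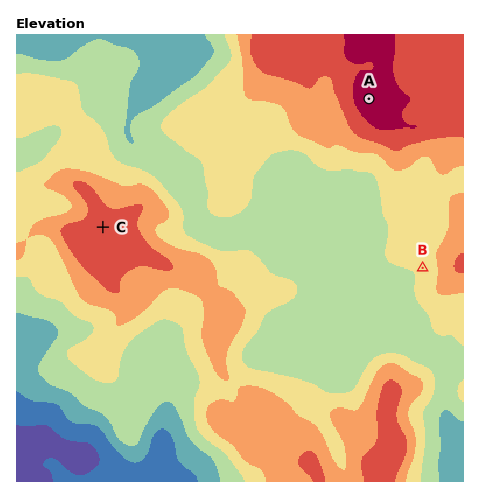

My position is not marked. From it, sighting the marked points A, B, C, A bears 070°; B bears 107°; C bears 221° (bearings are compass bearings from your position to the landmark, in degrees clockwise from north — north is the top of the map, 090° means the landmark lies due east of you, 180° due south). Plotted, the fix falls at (142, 182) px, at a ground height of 890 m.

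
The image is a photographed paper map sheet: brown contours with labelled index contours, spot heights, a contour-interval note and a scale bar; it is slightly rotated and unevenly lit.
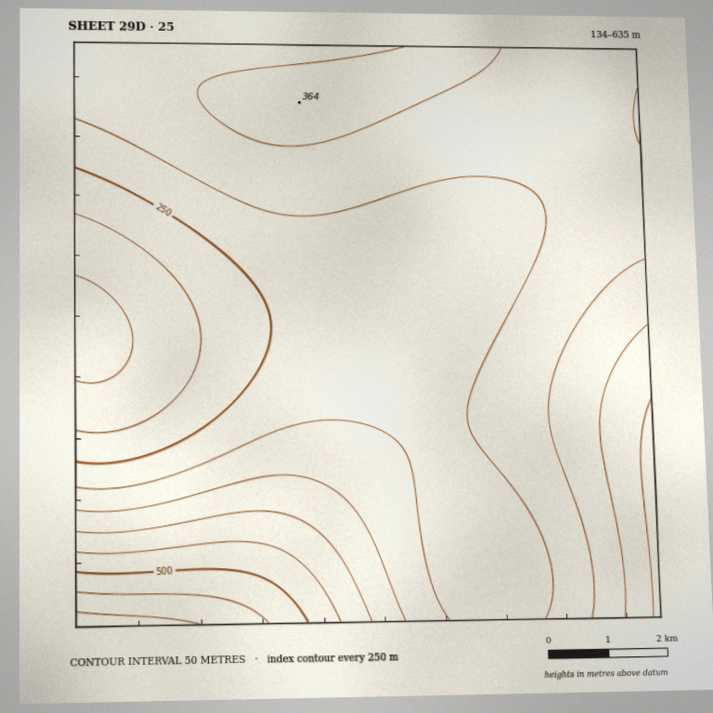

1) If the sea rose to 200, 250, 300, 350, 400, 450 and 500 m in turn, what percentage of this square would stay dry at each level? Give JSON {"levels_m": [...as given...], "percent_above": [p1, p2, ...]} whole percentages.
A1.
{"levels_m": [200, 250, 300, 350, 400, 450, 500], "percent_above": [94, 88, 60, 25, 11, 6, 3]}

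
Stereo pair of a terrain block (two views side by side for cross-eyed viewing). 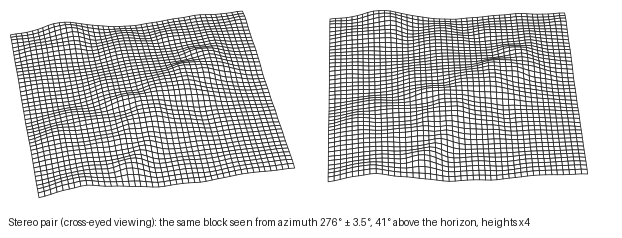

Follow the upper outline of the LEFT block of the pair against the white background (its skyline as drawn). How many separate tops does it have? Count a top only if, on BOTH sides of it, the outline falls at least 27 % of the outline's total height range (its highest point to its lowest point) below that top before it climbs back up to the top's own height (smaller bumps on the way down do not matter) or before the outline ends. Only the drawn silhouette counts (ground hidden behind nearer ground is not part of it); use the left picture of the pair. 0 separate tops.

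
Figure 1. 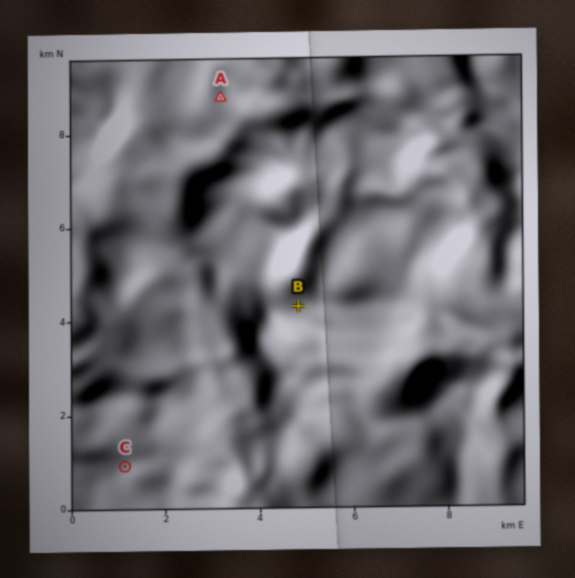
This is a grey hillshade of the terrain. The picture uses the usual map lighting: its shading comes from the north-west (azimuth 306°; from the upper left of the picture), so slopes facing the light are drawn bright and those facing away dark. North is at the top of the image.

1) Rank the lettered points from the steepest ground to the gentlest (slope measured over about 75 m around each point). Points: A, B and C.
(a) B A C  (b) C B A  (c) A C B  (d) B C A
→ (d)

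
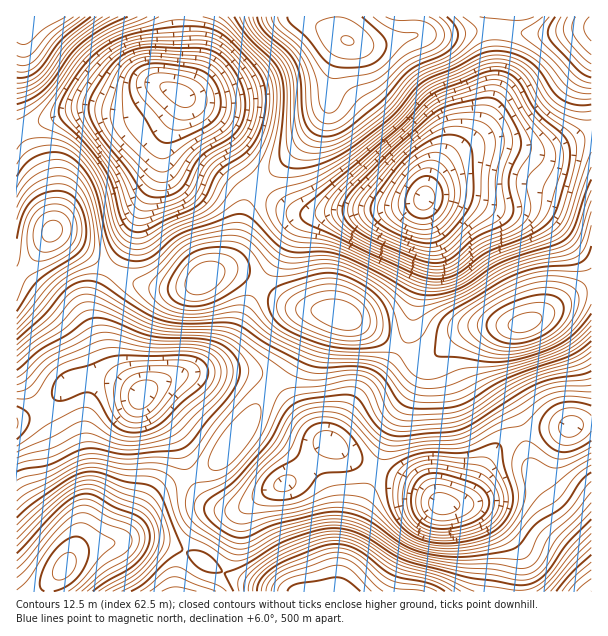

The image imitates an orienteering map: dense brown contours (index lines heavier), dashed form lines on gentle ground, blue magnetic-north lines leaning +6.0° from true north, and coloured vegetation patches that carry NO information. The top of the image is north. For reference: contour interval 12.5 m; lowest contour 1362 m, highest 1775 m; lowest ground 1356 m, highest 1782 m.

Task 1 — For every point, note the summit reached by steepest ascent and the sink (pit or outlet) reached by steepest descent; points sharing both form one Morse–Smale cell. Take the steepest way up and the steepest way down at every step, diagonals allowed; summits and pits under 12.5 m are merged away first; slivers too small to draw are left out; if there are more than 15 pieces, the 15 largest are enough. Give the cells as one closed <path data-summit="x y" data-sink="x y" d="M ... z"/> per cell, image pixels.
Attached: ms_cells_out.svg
<path data-summit="525 323" data-sink="425 198" d="M591 134l-45 17-13 0-36-7-18 1-24 11-16 14-9 13-6 15 0 15 4 21 0 21-14 53-4 22-8 18 3 4 15 8 9 0 36-29 15-5 45-2 14-6 28-20 25-10z"/><path data-summit="348 41" data-sink="425 198" d="M411 16l-74 1 1 13 8 11-12 27-8 43-24 33-43 41 19 17 12 8 13 4 83-4 30-6 10-7 8-23 11-13 33-29 12-24 4-18 0-60-14 0-25 4-42 2z"/><path data-summit="348 41" data-sink="180 95" d="M336 16l-158 1 2 42-5 31 23 18 20 20 24 39 16 19 44-42 24-33 8-43 12-27-8-11z"/><path data-summit="51 231" data-sink="180 95" d="M168 88l-7 0-6 3-26 19-52 0-35 11-26 11 1 145 13-13 23-34 59 40 18-30 10-33 17-30 6-34 19-42-2-7z"/><path data-summit="336 591" data-sink="330 444" d="M330 444l-3 0-39 38-21 10-24 16-25 4-11 5-15 19-6 15 39 23 38 14 21 4 54 0 2-19 12-43 10-30 12-26 0-4-20-10z"/><path data-summit="341 315" data-sink="425 198" d="M423 199l-7 5-20 4-57 3-34 6-11 11-14 27-20 30 33 21 16 4 26 3 16 6 50 30 9-19 4-22 14-53 0-21z"/><path data-summit="336 591" data-sink="441 504" d="M378 470l-4 1-22 59-12 43-1 19 181-1 0-36-14-21-21-22-17-7-28-1-21-17z"/><path data-summit="203 279" data-sink="180 95" d="M183 96l-3 14-17 33-6 34-17 30-10 33-18 29 2 3 17 10 19 6 26 1 15-3 30-18 13-14 13-54 11-14-16-19-24-39z"/><path data-summit="47 17" data-sink="180 95" d="M177 16l-139 0-12 10-9 2-1 103 61-21 52 0 32-22 7 0 6 3 6-32z"/><path data-summit="525 323" data-sink="441 504" d="M513 325l-33 1-15 5-13 9-28 25-33 63-14 42 42 17 25 18 15-1 9-6 26-48 9-8 19-10-4-12-19-31-7-17 0-18 2-9 6-10z"/><path data-summit="65 567" data-sink="141 395" d="M93 378l-24 6-21 20-6 4 34 65 6 18 2 30-4 15-8 18 0 2 18-10 29-5 7-5 22-33 13-13 29-14-15-41-33-40-22-11z"/><path data-summit="203 279" data-sink="141 395" d="M231 271l-16 1-24 14-15 3-32-3-33-15-7 10-10 24 0 16 14 44 14 14 21 15 18-12 37-12 14-8 17-17 23-48 7-10-4-5-7-5z"/><path data-summit="51 231" data-sink="141 395" d="M53 230l-23 34-14 14 0 91 3 6 22 34 7-5 21-20 12-5 26 0 28 12-27-26-14-44 0-16 16-35z"/><path data-summit="591 27" data-sink="425 198" d="M591 28l-42 6-21 0-33-4-1 60-4 18-12 24-33 30 17-11 17-6 18-1 36 7 13 0 45-17z"/><path data-summit="525 323" data-sink="570 426" d="M591 289l-9 1-15 8-34 22-27 10-12 15-2 9 0 18 7 17 13 19 10 25 70-10z"/>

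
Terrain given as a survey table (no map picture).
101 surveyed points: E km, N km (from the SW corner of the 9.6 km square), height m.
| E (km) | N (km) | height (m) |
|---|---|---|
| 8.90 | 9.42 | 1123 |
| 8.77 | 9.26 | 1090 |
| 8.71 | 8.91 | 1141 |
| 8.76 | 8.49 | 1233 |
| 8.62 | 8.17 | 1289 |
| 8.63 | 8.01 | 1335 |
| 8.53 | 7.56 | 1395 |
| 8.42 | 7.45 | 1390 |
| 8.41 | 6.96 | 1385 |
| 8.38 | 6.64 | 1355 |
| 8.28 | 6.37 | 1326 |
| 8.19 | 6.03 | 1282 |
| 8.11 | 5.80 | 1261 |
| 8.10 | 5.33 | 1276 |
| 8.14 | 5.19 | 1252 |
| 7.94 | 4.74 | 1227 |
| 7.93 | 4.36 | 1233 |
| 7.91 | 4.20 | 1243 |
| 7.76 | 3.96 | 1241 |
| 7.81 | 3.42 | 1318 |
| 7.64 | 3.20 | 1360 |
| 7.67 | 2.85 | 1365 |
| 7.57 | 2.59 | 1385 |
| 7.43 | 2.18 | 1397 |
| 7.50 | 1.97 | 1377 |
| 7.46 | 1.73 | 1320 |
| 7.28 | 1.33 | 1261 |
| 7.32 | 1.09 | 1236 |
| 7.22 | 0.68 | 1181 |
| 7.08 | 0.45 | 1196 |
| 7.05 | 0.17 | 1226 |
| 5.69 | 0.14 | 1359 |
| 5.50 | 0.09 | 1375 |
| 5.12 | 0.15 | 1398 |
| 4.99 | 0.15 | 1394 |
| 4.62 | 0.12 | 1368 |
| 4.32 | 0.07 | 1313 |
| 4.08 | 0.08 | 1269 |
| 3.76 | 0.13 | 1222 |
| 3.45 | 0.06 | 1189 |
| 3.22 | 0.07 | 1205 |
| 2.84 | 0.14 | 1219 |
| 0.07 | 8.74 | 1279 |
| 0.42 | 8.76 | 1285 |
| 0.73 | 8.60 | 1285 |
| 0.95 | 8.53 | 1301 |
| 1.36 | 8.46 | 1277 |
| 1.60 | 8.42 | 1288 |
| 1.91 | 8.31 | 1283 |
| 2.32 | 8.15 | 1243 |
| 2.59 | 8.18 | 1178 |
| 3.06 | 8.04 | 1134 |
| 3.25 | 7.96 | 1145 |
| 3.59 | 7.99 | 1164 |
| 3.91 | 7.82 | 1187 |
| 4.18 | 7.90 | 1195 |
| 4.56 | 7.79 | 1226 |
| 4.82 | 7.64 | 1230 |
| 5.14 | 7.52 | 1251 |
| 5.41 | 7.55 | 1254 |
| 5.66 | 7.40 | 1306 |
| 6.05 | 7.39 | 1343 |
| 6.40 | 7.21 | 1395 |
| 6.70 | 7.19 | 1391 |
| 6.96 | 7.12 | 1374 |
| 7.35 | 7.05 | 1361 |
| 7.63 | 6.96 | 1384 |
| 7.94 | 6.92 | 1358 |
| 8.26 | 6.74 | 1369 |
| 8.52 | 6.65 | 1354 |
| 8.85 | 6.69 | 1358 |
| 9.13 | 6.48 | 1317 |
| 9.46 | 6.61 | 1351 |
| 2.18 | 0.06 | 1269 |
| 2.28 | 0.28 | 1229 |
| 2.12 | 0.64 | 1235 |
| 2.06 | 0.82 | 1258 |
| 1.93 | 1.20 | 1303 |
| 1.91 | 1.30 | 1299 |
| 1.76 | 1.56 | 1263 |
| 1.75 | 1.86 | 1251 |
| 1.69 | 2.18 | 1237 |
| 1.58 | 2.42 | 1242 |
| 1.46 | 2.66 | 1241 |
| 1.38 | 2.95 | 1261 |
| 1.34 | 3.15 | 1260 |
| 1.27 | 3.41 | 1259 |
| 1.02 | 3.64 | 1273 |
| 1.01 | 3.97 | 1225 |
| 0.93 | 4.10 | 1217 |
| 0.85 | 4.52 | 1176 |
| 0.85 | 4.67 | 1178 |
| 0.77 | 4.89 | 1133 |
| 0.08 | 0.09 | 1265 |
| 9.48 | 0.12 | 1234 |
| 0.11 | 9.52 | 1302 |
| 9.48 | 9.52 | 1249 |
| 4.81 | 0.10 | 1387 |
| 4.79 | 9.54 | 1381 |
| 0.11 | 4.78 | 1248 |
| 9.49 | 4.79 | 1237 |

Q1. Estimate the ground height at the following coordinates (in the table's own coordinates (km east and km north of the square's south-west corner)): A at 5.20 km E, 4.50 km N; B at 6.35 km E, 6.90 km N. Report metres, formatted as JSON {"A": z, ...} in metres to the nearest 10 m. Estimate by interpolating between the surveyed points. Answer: {"A": 1230, "B": 1370}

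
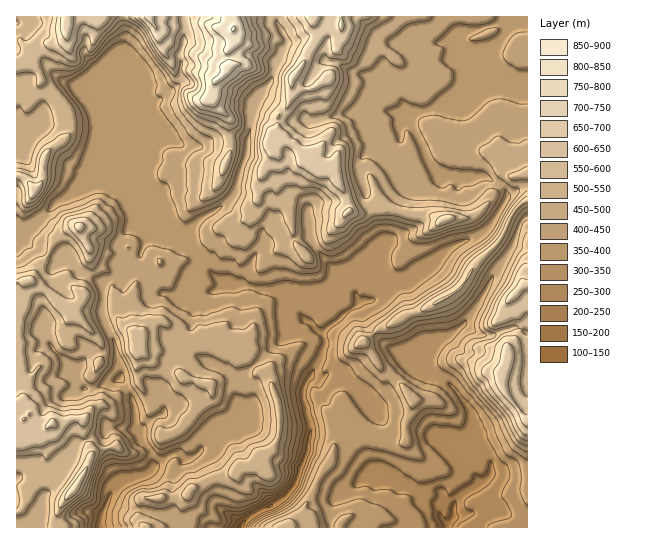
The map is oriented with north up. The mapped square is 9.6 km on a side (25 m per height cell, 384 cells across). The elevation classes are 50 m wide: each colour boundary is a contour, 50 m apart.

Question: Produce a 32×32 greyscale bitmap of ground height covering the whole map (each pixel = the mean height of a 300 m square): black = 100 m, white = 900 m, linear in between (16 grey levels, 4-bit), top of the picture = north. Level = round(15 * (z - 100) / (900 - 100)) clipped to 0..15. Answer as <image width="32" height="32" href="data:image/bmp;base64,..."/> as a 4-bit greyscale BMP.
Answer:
<image width="32" height="32" href="data:image/bmp;base64,Qk12AgAAAAAAAHYAAAAoAAAAIAAAACAAAAABAAQAAAAAAAACAAATCwAAEwsAABAAAAAAAAAAAAAAABEREQAiIiIAMzMzAERERABVVVUAZmZmAHd3dwCIiIgAmZmZAKqqqgC7u7sAzMzMAN3d3QDu7u4A////AHeHU1d2ZlMld3ZlVUQiM0SHmFNGd3ZVUiVlVVRDIjNEiIqENWZ3Z3ZDZUREMzMzRYiJlURFVniIc1ZUNEREMzWIiJdlRVVXeHQ2VERVQzNGqpiHdWdlVWd1NVVVZEQ0WKqplmVmdlVWdTVVVWRENHqpiIdlZmdlVnQ1VVVmVUaamHZmVmZ3dmd0RFVVdlRYqph2dld3h3ZnZDRFZlRFermYdndoh3d3dmVEVnVEVom6l3h3eYd3d3ZVRGhlREV4qYeIhniHd3d2VERWZ2VVWJmXiYZ3d2VmZVRERFaIh1iqmJiGd2ZVVVVEREREV5l2mpmIdmZmVVVVVVVEREVohnp4d4dmZmVVVmd1VEVUVpdpZ3iXZmVVZmZ3d2VFVVVod2eJqGVVVnd3d2iGVWd2Zod2eJhlVWZnh3doqXeImYZ3mGZmVVVndoiIeKiHd3ZnaKp1VVVWZ5eJmZqod2ZlZmeJhlVVVmeYeqq7p3ZmVmZ3eZdVVVZniXqqupdmZmZnd3eIZVVVZ4l6upqHZmZmZnZ3iGVVVnmqeamIdmZWZmZmiIdVVVacyniqmXZmZlVWZoiGVVVWi9uHm6qHZmZmVVWYd1VVaJvdyZuqh2ZmZmVWmZqGVXqb3cqKuqh3ZmZVZomrmGerq93ambq5d2ZmZmaIq6qJy6veypq7uYd2ZmZm"/>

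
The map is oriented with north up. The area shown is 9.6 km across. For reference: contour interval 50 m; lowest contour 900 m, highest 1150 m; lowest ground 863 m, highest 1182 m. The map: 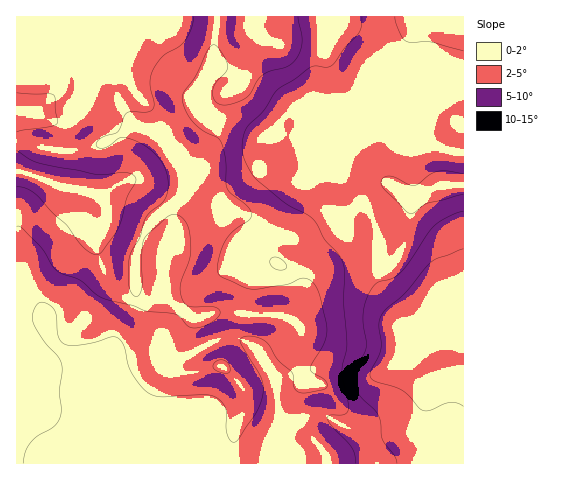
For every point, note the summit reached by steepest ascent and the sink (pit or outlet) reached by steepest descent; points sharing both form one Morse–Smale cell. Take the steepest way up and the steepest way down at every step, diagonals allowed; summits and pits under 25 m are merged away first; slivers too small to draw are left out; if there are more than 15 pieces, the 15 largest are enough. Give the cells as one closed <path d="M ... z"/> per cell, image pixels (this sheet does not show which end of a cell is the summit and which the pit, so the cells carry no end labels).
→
<path d="M117 136l-16 8-25 6-21 0-31-8-8 1 1 321 192 0 1-6-6-18-6-13-5-5-10-4-22 0-1-25 5-18 9-13 36-19 14-5 13 0 16 8 19 26 4 13 5 46 9-7 23-9 14 1 23 13 20 6 33-4 7-3 8-9 6-13 0-8-12-33-2-10 5-8 23-25-15 3-16-6-12-12-10-15-6-18-1-40-8-21-8-10-15 10-14 3-43 24-8 8-5 15-10-10-12-29-12-10-11-3-22 11-31 10-8 7 1-4-1-14-18-26-15-13-7-2-11 3 9-9 0-12z"/><path d="M158 16l-23 1-3 29-9 17-12 4-1 3 12 36 8 12 13 11-12 0-13 7 11 26 0 12-8 8 17 0 15 13 18 26 1 17 7-6 31-10 22-11 11 3 12 10 12 29 10 10 5-15 8-8 43-24 14-3 14-11-18-24-13-28-4-4-34-10-32-1-25-14-22-2-9-5-5-8-1-9 7-16-25-16-9-10-4-12-2-19z"/><path d="M463 16l-119 0-1 6-13 13-5 1 0 6 7 11 24 14 9 8 0 30 6 14 13 4 27 23 22 0 23 6 7 0z"/><path d="M325 37l-25 0-17 6-13-1-11-5-3 16-14 29-7 8-10 1-19-11-8 17 2 12 9 9 26 3 25 14 32 1 37 10 42-28-7-21 1-22-9-8-24-14-6-7z"/><path d="M463 316l-23 4-25 27-5 8 2 10 10 24 2 17-6 13-8 9-13 4-27 3-20-6-27-14-16 1-17 8-13 11-5 13-3 15 194 1z"/><path d="M463 184l-22 1-28 13-6-1-12-11-7-2-13 7-14 11 9 11 8 21 1 40 5 16 17 24 16 10 11 1 11-5 25-5z"/><path d="M237 338l-21 2-42 22-9 13-4 13-1 25 1 5 22 0 10 4 9 12 8 30 59 0 4-19 8-14-6-52-17-29-8-6z"/><path d="M110 16l-41 0-2 13-3 7-18 23-14 12-16 2 1 69 38 8 21 0 25-6 17-8-14-17-9-5-8-1-17 9-10 1-29-12 10-4 19-17 24-5 18-14 8-3-3-11z"/><path d="M375 119l-15 5-34 22 17 32 19 24 26-18 7 2 12 11 6 1 28-13 23-2-1-31-7 0-23-6-22 0-27-23z"/><path d="M321 16l-103 0-4 22-1 26-8 16 20 11 10-1 7-8 7-13 10-23 0-9 15 6 9 0 17-6 23 0z"/><path d="M110 68l-8 3-18 14-24 5-19 17-10 4 29 12 10-1 17-9 8 1 9 5 13 16 19-7 7 1-13-11-8-12z"/><path d="M217 16l-59 1 7 7 2 19 4 12 9 10 24 15 9-16z"/><path d="M68 16l-52 1 1 55 15-1 14-12 18-23 3-7z"/><path d="M134 16l-24 1-3 19 0 21 3 10 13-4 9-17z"/><path d="M343 16l-21 1 3 20 5-2 13-13z"/>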